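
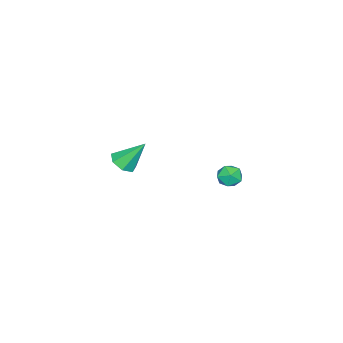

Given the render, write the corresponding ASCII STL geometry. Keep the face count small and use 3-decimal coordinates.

solid 
facet normal 0.227 -0.563 -0.795
outer loop
vertex -2.06 -3.008 0.283
vertex -2.819 -3.367 0.32
vertex -2.585 -2.678 -0.101
endloop
endfacet
facet normal 0.529 0.849 0.007
outer loop
vertex -2.06 -3.008 0.283
vertex -2.585 -2.678 -0.101
vertex -3.261 -2.273 1.86
endloop
endfacet
facet normal 0.228 -0.563 -0.795
outer loop
vertex -2.585 -2.678 -0.101
vertex -2.819 -3.367 0.32
vertex -3.286 -2.867 -0.168
endloop
endfacet
facet normal -0.226 0.936 -0.271
outer loop
vertex -2.585 -2.678 -0.101
vertex -3.286 -2.867 -0.168
vertex -3.261 -2.273 1.86
endloop
endfacet
facet normal 0.228 -0.563 -0.795
outer loop
vertex -3.286 -2.867 -0.168
vertex -2.819 -3.367 0.32
vertex -3.635 -3.432 0.132
endloop
endfacet
facet normal -0.873 0.471 -0.127
outer loop
vertex -3.286 -2.867 -0.168
vertex -3.635 -3.432 0.132
vertex -3.261 -2.273 1.86
endloop
endfacet
facet normal 0.228 -0.563 -0.794
outer loop
vertex -3.635 -3.432 0.132
vertex -2.819 -3.367 0.32
vertex -3.37 -3.948 0.574
endloop
endfacet
facet normal -0.924 -0.193 0.329
outer loop
vertex -3.635 -3.432 0.132
vertex -3.37 -3.948 0.574
vertex -3.261 -2.273 1.86
endloop
endfacet
facet normal 0.228 -0.563 -0.794
outer loop
vertex -3.37 -3.948 0.574
vertex -2.819 -3.367 0.32
vertex -2.689 -4.025 0.824
endloop
endfacet
facet normal -0.341 -0.558 0.756
outer loop
vertex -3.37 -3.948 0.574
vertex -2.689 -4.025 0.824
vertex -3.261 -2.273 1.86
endloop
endfacet
facet normal 0.228 -0.563 -0.794
outer loop
vertex -2.689 -4.025 0.824
vertex -2.819 -3.367 0.32
vertex -2.107 -3.607 0.695
endloop
endfacet
facet normal 0.435 -0.349 0.830
outer loop
vertex -2.689 -4.025 0.824
vertex -2.107 -3.607 0.695
vertex -3.261 -2.273 1.86
endloop
endfacet
facet normal 0.228 -0.564 -0.794
outer loop
vertex -2.107 -3.607 0.695
vertex -2.819 -3.367 0.32
vertex -2.06 -3.008 0.283
endloop
endfacet
facet normal 0.822 0.277 0.497
outer loop
vertex -2.107 -3.607 0.695
vertex -2.06 -3.008 0.283
vertex -3.261 -2.273 1.86
endloop
endfacet
facet normal -0.426 -0.687 0.589
outer loop
vertex -1.443 3.648 3.328
vertex -0.921 3.142 3.115
vertex -0.797 3.582 3.718
endloop
endfacet
facet normal -0.519 -0.030 0.854
outer loop
vertex -1.443 3.648 3.328
vertex -0.797 3.582 3.718
vertex -1.082 4.268 3.569
endloop
endfacet
facet normal -0.860 0.360 0.362
outer loop
vertex -1.443 3.648 3.328
vertex -1.082 4.268 3.569
vertex -1.382 4.251 2.874
endloop
endfacet
facet normal -0.977 -0.057 -0.207
outer loop
vertex -1.443 3.648 3.328
vertex -1.382 4.251 2.874
vertex -1.282 3.555 2.594
endloop
endfacet
facet normal -0.708 -0.703 -0.066
outer loop
vertex -1.443 3.648 3.328
vertex -1.282 3.555 2.594
vertex -0.921 3.142 3.115
endloop
endfacet
facet normal 0.124 0.260 0.958
outer loop
vertex -1.082 4.268 3.569
vertex -0.797 3.582 3.718
vertex -0.338 4.145 3.506
endloop
endfacet
facet normal 0.275 -0.803 0.529
outer loop
vertex -0.797 3.582 3.718
vertex -0.921 3.142 3.115
vertex -0.238 3.449 3.226
endloop
endfacet
facet normal -0.182 -0.828 -0.530
outer loop
vertex -0.921 3.142 3.115
vertex -1.282 3.555 2.594
vertex -0.538 3.432 2.531
endloop
endfacet
facet normal -0.616 0.216 -0.758
outer loop
vertex -1.282 3.555 2.594
vertex -1.382 4.251 2.874
vertex -0.823 4.118 2.382
endloop
endfacet
facet normal -0.426 0.890 0.162
outer loop
vertex -1.382 4.251 2.874
vertex -1.082 4.268 3.569
vertex -0.699 4.558 2.985
endloop
endfacet
facet normal 0.977 0.057 0.207
outer loop
vertex -0.177 4.052 2.772
vertex -0.338 4.145 3.506
vertex -0.238 3.449 3.226
endloop
endfacet
facet normal 0.860 -0.360 -0.362
outer loop
vertex -0.177 4.052 2.772
vertex -0.238 3.449 3.226
vertex -0.538 3.432 2.531
endloop
endfacet
facet normal 0.519 0.030 -0.854
outer loop
vertex -0.177 4.052 2.772
vertex -0.538 3.432 2.531
vertex -0.823 4.118 2.382
endloop
endfacet
facet normal 0.426 0.687 -0.589
outer loop
vertex -0.177 4.052 2.772
vertex -0.823 4.118 2.382
vertex -0.699 4.558 2.985
endloop
endfacet
facet normal 0.708 0.703 0.066
outer loop
vertex -0.177 4.052 2.772
vertex -0.699 4.558 2.985
vertex -0.338 4.145 3.506
endloop
endfacet
facet normal 0.616 -0.216 0.758
outer loop
vertex -0.238 3.449 3.226
vertex -0.338 4.145 3.506
vertex -0.797 3.582 3.718
endloop
endfacet
facet normal 0.426 -0.890 -0.162
outer loop
vertex -0.538 3.432 2.531
vertex -0.238 3.449 3.226
vertex -0.921 3.142 3.115
endloop
endfacet
facet normal -0.124 -0.260 -0.958
outer loop
vertex -0.823 4.118 2.382
vertex -0.538 3.432 2.531
vertex -1.282 3.555 2.594
endloop
endfacet
facet normal -0.275 0.803 -0.529
outer loop
vertex -0.699 4.558 2.985
vertex -0.823 4.118 2.382
vertex -1.382 4.251 2.874
endloop
endfacet
facet normal 0.182 0.828 0.530
outer loop
vertex -0.338 4.145 3.506
vertex -0.699 4.558 2.985
vertex -1.082 4.268 3.569
endloop
endfacet

endsolid


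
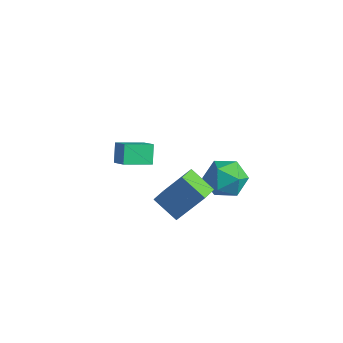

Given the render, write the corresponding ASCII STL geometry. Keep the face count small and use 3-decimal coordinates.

solid 
facet normal -0.366 0.159 0.917
outer loop
vertex -0.328 2.085 -3.0
vertex 0.569 1.359 -2.516
vertex 0.763 2.588 -2.652
endloop
endfacet
facet normal -0.489 0.720 0.493
outer loop
vertex -0.328 2.085 -3.0
vertex 0.763 2.588 -2.652
vertex 0.219 2.95 -3.72
endloop
endfacet
facet normal -0.868 0.493 -0.067
outer loop
vertex -0.328 2.085 -3.0
vertex 0.219 2.95 -3.72
vertex -0.311 1.945 -4.243
endloop
endfacet
facet normal -0.978 -0.207 0.010
outer loop
vertex -0.328 2.085 -3.0
vertex -0.311 1.945 -4.243
vertex -0.095 0.962 -3.499
endloop
endfacet
facet normal -0.668 -0.413 0.618
outer loop
vertex -0.328 2.085 -3.0
vertex -0.095 0.962 -3.499
vertex 0.569 1.359 -2.516
endloop
endfacet
facet normal 0.141 0.957 0.253
outer loop
vertex 0.219 2.95 -3.72
vertex 0.763 2.588 -2.652
vertex 1.455 2.758 -3.681
endloop
endfacet
facet normal 0.340 0.050 0.939
outer loop
vertex 0.763 2.588 -2.652
vertex 0.569 1.359 -2.516
vertex 1.671 1.775 -2.937
endloop
endfacet
facet normal -0.151 -0.877 0.456
outer loop
vertex 0.569 1.359 -2.516
vertex -0.095 0.962 -3.499
vertex 1.141 0.77 -3.46
endloop
endfacet
facet normal -0.652 -0.543 -0.528
outer loop
vertex -0.095 0.962 -3.499
vertex -0.311 1.945 -4.243
vertex 0.597 1.132 -4.528
endloop
endfacet
facet normal -0.473 0.590 -0.655
outer loop
vertex -0.311 1.945 -4.243
vertex 0.219 2.95 -3.72
vertex 0.791 2.361 -4.664
endloop
endfacet
facet normal 0.978 0.207 -0.010
outer loop
vertex 1.688 1.635 -4.18
vertex 1.455 2.758 -3.681
vertex 1.671 1.775 -2.937
endloop
endfacet
facet normal 0.868 -0.493 0.067
outer loop
vertex 1.688 1.635 -4.18
vertex 1.671 1.775 -2.937
vertex 1.141 0.77 -3.46
endloop
endfacet
facet normal 0.489 -0.720 -0.493
outer loop
vertex 1.688 1.635 -4.18
vertex 1.141 0.77 -3.46
vertex 0.597 1.132 -4.528
endloop
endfacet
facet normal 0.366 -0.159 -0.917
outer loop
vertex 1.688 1.635 -4.18
vertex 0.597 1.132 -4.528
vertex 0.791 2.361 -4.664
endloop
endfacet
facet normal 0.668 0.413 -0.618
outer loop
vertex 1.688 1.635 -4.18
vertex 0.791 2.361 -4.664
vertex 1.455 2.758 -3.681
endloop
endfacet
facet normal 0.652 0.543 0.528
outer loop
vertex 1.671 1.775 -2.937
vertex 1.455 2.758 -3.681
vertex 0.763 2.588 -2.652
endloop
endfacet
facet normal 0.473 -0.590 0.655
outer loop
vertex 1.141 0.77 -3.46
vertex 1.671 1.775 -2.937
vertex 0.569 1.359 -2.516
endloop
endfacet
facet normal -0.141 -0.957 -0.253
outer loop
vertex 0.597 1.132 -4.528
vertex 1.141 0.77 -3.46
vertex -0.095 0.962 -3.499
endloop
endfacet
facet normal -0.340 -0.050 -0.939
outer loop
vertex 0.791 2.361 -4.664
vertex 0.597 1.132 -4.528
vertex -0.311 1.945 -4.243
endloop
endfacet
facet normal 0.151 0.877 -0.456
outer loop
vertex 1.455 2.758 -3.681
vertex 0.791 2.361 -4.664
vertex 0.219 2.95 -3.72
endloop
endfacet
facet normal -0.425 -0.456 -0.782
outer loop
vertex 1.472 -4.085 -0.366
vertex 1.071 -3.018 -0.77
vertex 2.795 -3.902 -1.191
endloop
endfacet
facet normal 0.331 -0.882 0.335
outer loop
vertex 3.709 -2.922 0.49
vertex 1.472 -4.085 -0.366
vertex 2.795 -3.902 -1.191
endloop
endfacet
facet normal -0.425 -0.456 -0.782
outer loop
vertex 2.795 -3.902 -1.191
vertex 1.071 -3.018 -0.77
vertex 2.394 -2.834 -1.596
endloop
endfacet
facet normal 0.842 0.117 -0.526
outer loop
vertex 2.394 -2.834 -1.596
vertex 3.709 -2.922 0.49
vertex 2.795 -3.902 -1.191
endloop
endfacet
facet normal -0.842 -0.117 0.526
outer loop
vertex 1.472 -4.085 -0.366
vertex 1.985 -2.038 0.911
vertex 1.071 -3.018 -0.77
endloop
endfacet
facet normal 0.331 -0.883 0.334
outer loop
vertex 2.386 -3.106 1.316
vertex 1.472 -4.085 -0.366
vertex 3.709 -2.922 0.49
endloop
endfacet
facet normal -0.842 -0.117 0.526
outer loop
vertex 2.386 -3.106 1.316
vertex 1.985 -2.038 0.911
vertex 1.472 -4.085 -0.366
endloop
endfacet
facet normal -0.331 0.882 -0.334
outer loop
vertex 1.071 -3.018 -0.77
vertex 1.985 -2.038 0.911
vertex 2.394 -2.834 -1.596
endloop
endfacet
facet normal 0.842 0.117 -0.526
outer loop
vertex 3.308 -1.855 0.086
vertex 3.709 -2.922 0.49
vertex 2.394 -2.834 -1.596
endloop
endfacet
facet normal -0.330 0.883 -0.334
outer loop
vertex 2.394 -2.834 -1.596
vertex 1.985 -2.038 0.911
vertex 3.308 -1.855 0.086
endloop
endfacet
facet normal 0.425 0.456 0.782
outer loop
vertex 3.308 -1.855 0.086
vertex 2.386 -3.106 1.316
vertex 3.709 -2.922 0.49
endloop
endfacet
facet normal 0.425 0.456 0.782
outer loop
vertex 1.985 -2.038 0.911
vertex 2.386 -3.106 1.316
vertex 3.308 -1.855 0.086
endloop
endfacet
facet normal -0.796 0.209 -0.568
outer loop
vertex -4.601 -0.736 -2.38
vertex -3.892 0.636 -2.869
vertex -4.095 -1.327 -3.307
endloop
endfacet
facet normal -0.438 -0.847 0.301
outer loop
vertex -3.148 -1.576 -2.631
vertex -4.601 -0.736 -2.38
vertex -4.095 -1.327 -3.307
endloop
endfacet
facet normal -0.796 0.209 -0.568
outer loop
vertex -4.095 -1.327 -3.307
vertex -3.892 0.636 -2.869
vertex -3.386 0.045 -3.795
endloop
endfacet
facet normal 0.418 -0.489 -0.766
outer loop
vertex -3.386 0.045 -3.795
vertex -3.148 -1.576 -2.631
vertex -4.095 -1.327 -3.307
endloop
endfacet
facet normal -0.418 0.489 0.766
outer loop
vertex -4.601 -0.736 -2.38
vertex -2.945 0.387 -2.193
vertex -3.892 0.636 -2.869
endloop
endfacet
facet normal -0.438 -0.847 0.302
outer loop
vertex -3.654 -0.985 -1.705
vertex -4.601 -0.736 -2.38
vertex -3.148 -1.576 -2.631
endloop
endfacet
facet normal -0.418 0.488 0.766
outer loop
vertex -3.654 -0.985 -1.705
vertex -2.945 0.387 -2.193
vertex -4.601 -0.736 -2.38
endloop
endfacet
facet normal 0.438 0.847 -0.301
outer loop
vertex -3.892 0.636 -2.869
vertex -2.945 0.387 -2.193
vertex -3.386 0.045 -3.795
endloop
endfacet
facet normal 0.417 -0.489 -0.766
outer loop
vertex -2.439 -0.204 -3.12
vertex -3.148 -1.576 -2.631
vertex -3.386 0.045 -3.795
endloop
endfacet
facet normal 0.438 0.847 -0.301
outer loop
vertex -3.386 0.045 -3.795
vertex -2.945 0.387 -2.193
vertex -2.439 -0.204 -3.12
endloop
endfacet
facet normal 0.796 -0.209 0.568
outer loop
vertex -2.439 -0.204 -3.12
vertex -3.654 -0.985 -1.705
vertex -3.148 -1.576 -2.631
endloop
endfacet
facet normal 0.796 -0.209 0.568
outer loop
vertex -2.945 0.387 -2.193
vertex -3.654 -0.985 -1.705
vertex -2.439 -0.204 -3.12
endloop
endfacet

endsolid


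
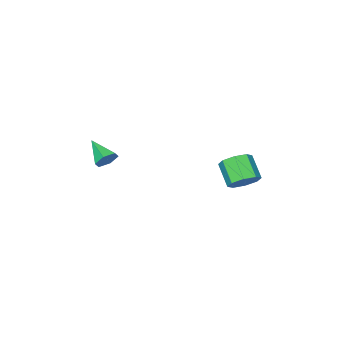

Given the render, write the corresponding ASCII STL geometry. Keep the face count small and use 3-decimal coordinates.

solid 
facet normal 0.080 0.893 -0.443
outer loop
vertex 3.858 -3.54 0.246
vertex 3.537 -3.216 0.841
vertex 4.283 -3.296 0.814
endloop
endfacet
facet normal 0.739 -0.607 -0.292
outer loop
vertex 3.858 -3.54 0.246
vertex 4.283 -3.296 0.814
vertex 3.403 -4.744 1.599
endloop
endfacet
facet normal 0.080 0.893 -0.443
outer loop
vertex 4.283 -3.296 0.814
vertex 3.537 -3.216 0.841
vertex 3.962 -2.972 1.409
endloop
endfacet
facet normal 0.814 -0.198 0.547
outer loop
vertex 4.283 -3.296 0.814
vertex 3.962 -2.972 1.409
vertex 3.403 -4.744 1.599
endloop
endfacet
facet normal 0.078 0.893 -0.442
outer loop
vertex 3.962 -2.972 1.409
vertex 3.537 -3.216 0.841
vertex 3.217 -2.893 1.437
endloop
endfacet
facet normal 0.047 0.092 0.995
outer loop
vertex 3.962 -2.972 1.409
vertex 3.217 -2.893 1.437
vertex 3.403 -4.744 1.599
endloop
endfacet
facet normal 0.078 0.893 -0.442
outer loop
vertex 3.217 -2.893 1.437
vertex 3.537 -3.216 0.841
vertex 2.792 -3.137 0.869
endloop
endfacet
facet normal -0.795 -0.027 0.606
outer loop
vertex 3.217 -2.893 1.437
vertex 2.792 -3.137 0.869
vertex 3.403 -4.744 1.599
endloop
endfacet
facet normal 0.078 0.894 -0.442
outer loop
vertex 2.792 -3.137 0.869
vertex 3.537 -3.216 0.841
vertex 3.113 -3.46 0.273
endloop
endfacet
facet normal -0.870 -0.436 -0.232
outer loop
vertex 2.792 -3.137 0.869
vertex 3.113 -3.46 0.273
vertex 3.403 -4.744 1.599
endloop
endfacet
facet normal 0.080 0.893 -0.443
outer loop
vertex 3.113 -3.46 0.273
vertex 3.537 -3.216 0.841
vertex 3.858 -3.54 0.246
endloop
endfacet
facet normal -0.103 -0.726 -0.680
outer loop
vertex 3.113 -3.46 0.273
vertex 3.858 -3.54 0.246
vertex 3.403 -4.744 1.599
endloop
endfacet
facet normal 0.246 0.750 -0.614
outer loop
vertex -3.221 0.485 -1.816
vertex -3.711 0.027 -2.572
vertex -3.963 0.695 -1.857
endloop
endfacet
facet normal 0.127 0.603 0.788
outer loop
vertex -3.221 0.485 -1.816
vertex -3.963 0.695 -1.857
vertex -3.639 -0.79 -0.773
endloop
endfacet
facet normal 0.127 0.603 0.788
outer loop
vertex -3.639 -0.79 -0.773
vertex -3.963 0.695 -1.857
vertex -4.382 -0.58 -0.814
endloop
endfacet
facet normal -0.246 -0.750 0.614
outer loop
vertex -3.639 -0.79 -0.773
vertex -4.382 -0.58 -0.814
vertex -4.129 -1.247 -1.528
endloop
endfacet
facet normal 0.246 0.750 -0.614
outer loop
vertex -3.963 0.695 -1.857
vertex -3.711 0.027 -2.572
vertex -4.558 0.514 -2.317
endloop
endfacet
facet normal -0.590 0.619 0.519
outer loop
vertex -3.963 0.695 -1.857
vertex -4.558 0.514 -2.317
vertex -4.382 -0.58 -0.814
endloop
endfacet
facet normal -0.589 0.619 0.520
outer loop
vertex -4.382 -0.58 -0.814
vertex -4.558 0.514 -2.317
vertex -4.977 -0.761 -1.273
endloop
endfacet
facet normal -0.245 -0.750 0.614
outer loop
vertex -4.382 -0.58 -0.814
vertex -4.977 -0.761 -1.273
vertex -4.129 -1.247 -1.528
endloop
endfacet
facet normal 0.247 0.750 -0.614
outer loop
vertex -4.558 0.514 -2.317
vertex -3.711 0.027 -2.572
vertex -4.656 0.048 -2.926
endloop
endfacet
facet normal -0.961 0.272 -0.053
outer loop
vertex -4.558 0.514 -2.317
vertex -4.656 0.048 -2.926
vertex -4.977 -0.761 -1.273
endloop
endfacet
facet normal -0.961 0.272 -0.053
outer loop
vertex -4.977 -0.761 -1.273
vertex -4.656 0.048 -2.926
vertex -5.075 -1.227 -1.882
endloop
endfacet
facet normal -0.246 -0.750 0.614
outer loop
vertex -4.977 -0.761 -1.273
vertex -5.075 -1.227 -1.882
vertex -4.129 -1.247 -1.528
endloop
endfacet
facet normal 0.247 0.750 -0.614
outer loop
vertex -4.656 0.048 -2.926
vertex -3.711 0.027 -2.572
vertex -4.201 -0.43 -3.327
endloop
endfacet
facet normal -0.769 -0.234 -0.594
outer loop
vertex -4.656 0.048 -2.926
vertex -4.201 -0.43 -3.327
vertex -5.075 -1.227 -1.882
endloop
endfacet
facet normal -0.769 -0.234 -0.594
outer loop
vertex -5.075 -1.227 -1.882
vertex -4.201 -0.43 -3.327
vertex -4.619 -1.705 -2.284
endloop
endfacet
facet normal -0.246 -0.750 0.614
outer loop
vertex -5.075 -1.227 -1.882
vertex -4.619 -1.705 -2.284
vertex -4.129 -1.247 -1.528
endloop
endfacet
facet normal 0.246 0.750 -0.614
outer loop
vertex -4.201 -0.43 -3.327
vertex -3.711 0.027 -2.572
vertex -3.458 -0.64 -3.286
endloop
endfacet
facet normal -0.127 -0.603 -0.788
outer loop
vertex -4.201 -0.43 -3.327
vertex -3.458 -0.64 -3.286
vertex -4.619 -1.705 -2.284
endloop
endfacet
facet normal -0.127 -0.603 -0.788
outer loop
vertex -4.619 -1.705 -2.284
vertex -3.458 -0.64 -3.286
vertex -3.877 -1.915 -2.243
endloop
endfacet
facet normal -0.246 -0.750 0.614
outer loop
vertex -4.619 -1.705 -2.284
vertex -3.877 -1.915 -2.243
vertex -4.129 -1.247 -1.528
endloop
endfacet
facet normal 0.245 0.750 -0.614
outer loop
vertex -3.458 -0.64 -3.286
vertex -3.711 0.027 -2.572
vertex -2.863 -0.459 -2.827
endloop
endfacet
facet normal 0.589 -0.619 -0.520
outer loop
vertex -3.458 -0.64 -3.286
vertex -2.863 -0.459 -2.827
vertex -3.877 -1.915 -2.243
endloop
endfacet
facet normal 0.590 -0.619 -0.519
outer loop
vertex -3.877 -1.915 -2.243
vertex -2.863 -0.459 -2.827
vertex -3.282 -1.734 -1.783
endloop
endfacet
facet normal -0.246 -0.750 0.614
outer loop
vertex -3.877 -1.915 -2.243
vertex -3.282 -1.734 -1.783
vertex -4.129 -1.247 -1.528
endloop
endfacet
facet normal 0.246 0.750 -0.614
outer loop
vertex -2.863 -0.459 -2.827
vertex -3.711 0.027 -2.572
vertex -2.765 0.007 -2.218
endloop
endfacet
facet normal 0.961 -0.272 0.053
outer loop
vertex -2.863 -0.459 -2.827
vertex -2.765 0.007 -2.218
vertex -3.282 -1.734 -1.783
endloop
endfacet
facet normal 0.961 -0.272 0.053
outer loop
vertex -3.282 -1.734 -1.783
vertex -2.765 0.007 -2.218
vertex -3.184 -1.268 -1.174
endloop
endfacet
facet normal -0.247 -0.750 0.614
outer loop
vertex -3.282 -1.734 -1.783
vertex -3.184 -1.268 -1.174
vertex -4.129 -1.247 -1.528
endloop
endfacet
facet normal 0.246 0.750 -0.614
outer loop
vertex -2.765 0.007 -2.218
vertex -3.711 0.027 -2.572
vertex -3.221 0.485 -1.816
endloop
endfacet
facet normal 0.769 0.234 0.594
outer loop
vertex -2.765 0.007 -2.218
vertex -3.221 0.485 -1.816
vertex -3.184 -1.268 -1.174
endloop
endfacet
facet normal 0.769 0.234 0.594
outer loop
vertex -3.184 -1.268 -1.174
vertex -3.221 0.485 -1.816
vertex -3.639 -0.79 -0.773
endloop
endfacet
facet normal -0.247 -0.750 0.614
outer loop
vertex -3.184 -1.268 -1.174
vertex -3.639 -0.79 -0.773
vertex -4.129 -1.247 -1.528
endloop
endfacet

endsolid


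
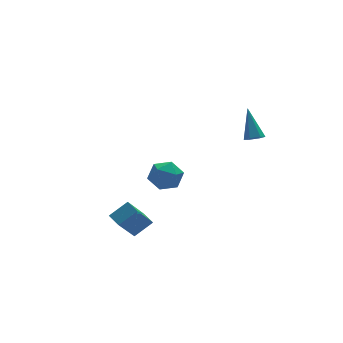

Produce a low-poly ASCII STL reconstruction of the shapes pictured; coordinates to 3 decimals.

solid 
facet normal 0.399 0.778 -0.485
outer loop
vertex -0.189 1.326 -3.44
vertex -0.967 1.892 -3.173
vertex -0.16 1.844 -2.586
endloop
endfacet
facet normal 0.909 0.343 -0.239
outer loop
vertex -0.189 1.326 -3.44
vertex -0.16 1.844 -2.586
vertex 0.186 0.907 -2.614
endloop
endfacet
facet normal 0.800 -0.305 -0.518
outer loop
vertex -0.189 1.326 -3.44
vertex 0.186 0.907 -2.614
vertex -0.407 0.377 -3.218
endloop
endfacet
facet normal 0.223 -0.270 -0.937
outer loop
vertex -0.189 1.326 -3.44
vertex -0.407 0.377 -3.218
vertex -1.119 0.986 -3.563
endloop
endfacet
facet normal -0.025 0.399 -0.917
outer loop
vertex -0.189 1.326 -3.44
vertex -1.119 0.986 -3.563
vertex -0.967 1.892 -3.173
endloop
endfacet
facet normal 0.832 0.293 0.470
outer loop
vertex 0.186 0.907 -2.614
vertex -0.16 1.844 -2.586
vertex -0.361 1.214 -1.837
endloop
endfacet
facet normal 0.008 0.997 0.070
outer loop
vertex -0.16 1.844 -2.586
vertex -0.967 1.892 -3.173
vertex -1.073 1.823 -2.182
endloop
endfacet
facet normal -0.677 0.384 -0.628
outer loop
vertex -0.967 1.892 -3.173
vertex -1.119 0.986 -3.563
vertex -1.666 1.293 -2.786
endloop
endfacet
facet normal -0.276 -0.698 -0.661
outer loop
vertex -1.119 0.986 -3.563
vertex -0.407 0.377 -3.218
vertex -1.32 0.356 -2.814
endloop
endfacet
facet normal 0.656 -0.754 0.018
outer loop
vertex -0.407 0.377 -3.218
vertex 0.186 0.907 -2.614
vertex -0.513 0.308 -2.227
endloop
endfacet
facet normal -0.223 0.270 0.937
outer loop
vertex -1.291 0.874 -1.96
vertex -0.361 1.214 -1.837
vertex -1.073 1.823 -2.182
endloop
endfacet
facet normal -0.800 0.305 0.518
outer loop
vertex -1.291 0.874 -1.96
vertex -1.073 1.823 -2.182
vertex -1.666 1.293 -2.786
endloop
endfacet
facet normal -0.909 -0.343 0.239
outer loop
vertex -1.291 0.874 -1.96
vertex -1.666 1.293 -2.786
vertex -1.32 0.356 -2.814
endloop
endfacet
facet normal -0.399 -0.778 0.485
outer loop
vertex -1.291 0.874 -1.96
vertex -1.32 0.356 -2.814
vertex -0.513 0.308 -2.227
endloop
endfacet
facet normal 0.025 -0.399 0.917
outer loop
vertex -1.291 0.874 -1.96
vertex -0.513 0.308 -2.227
vertex -0.361 1.214 -1.837
endloop
endfacet
facet normal 0.276 0.698 0.661
outer loop
vertex -1.073 1.823 -2.182
vertex -0.361 1.214 -1.837
vertex -0.16 1.844 -2.586
endloop
endfacet
facet normal -0.656 0.754 -0.018
outer loop
vertex -1.666 1.293 -2.786
vertex -1.073 1.823 -2.182
vertex -0.967 1.892 -3.173
endloop
endfacet
facet normal -0.832 -0.293 -0.470
outer loop
vertex -1.32 0.356 -2.814
vertex -1.666 1.293 -2.786
vertex -1.119 0.986 -3.563
endloop
endfacet
facet normal -0.008 -0.997 -0.070
outer loop
vertex -0.513 0.308 -2.227
vertex -1.32 0.356 -2.814
vertex -0.407 0.377 -3.218
endloop
endfacet
facet normal 0.677 -0.384 0.628
outer loop
vertex -0.361 1.214 -1.837
vertex -0.513 0.308 -2.227
vertex 0.186 0.907 -2.614
endloop
endfacet
facet normal -0.538 -0.336 0.773
outer loop
vertex -3.743 -2.352 -2.346
vertex -3.914 -1.58 -2.13
vertex -4.74 -2.375 -3.05
endloop
endfacet
facet normal 0.208 -0.942 -0.264
outer loop
vertex -3.626 -1.68 -4.65
vertex -3.743 -2.352 -2.346
vertex -4.74 -2.375 -3.05
endloop
endfacet
facet normal -0.538 -0.336 0.773
outer loop
vertex -4.74 -2.375 -3.05
vertex -3.914 -1.58 -2.13
vertex -4.91 -1.603 -2.833
endloop
endfacet
facet normal -0.817 -0.018 -0.577
outer loop
vertex -4.91 -1.603 -2.833
vertex -3.626 -1.68 -4.65
vertex -4.74 -2.375 -3.05
endloop
endfacet
facet normal 0.817 0.019 0.577
outer loop
vertex -3.743 -2.352 -2.346
vertex -2.8 -0.885 -3.73
vertex -3.914 -1.58 -2.13
endloop
endfacet
facet normal 0.208 -0.942 -0.264
outer loop
vertex -2.63 -1.657 -3.947
vertex -3.743 -2.352 -2.346
vertex -3.626 -1.68 -4.65
endloop
endfacet
facet normal 0.817 0.018 0.576
outer loop
vertex -2.63 -1.657 -3.947
vertex -2.8 -0.885 -3.73
vertex -3.743 -2.352 -2.346
endloop
endfacet
facet normal -0.208 0.942 0.264
outer loop
vertex -3.914 -1.58 -2.13
vertex -2.8 -0.885 -3.73
vertex -4.91 -1.603 -2.833
endloop
endfacet
facet normal -0.817 -0.020 -0.576
outer loop
vertex -3.797 -0.908 -4.434
vertex -3.626 -1.68 -4.65
vertex -4.91 -1.603 -2.833
endloop
endfacet
facet normal -0.208 0.942 0.264
outer loop
vertex -4.91 -1.603 -2.833
vertex -2.8 -0.885 -3.73
vertex -3.797 -0.908 -4.434
endloop
endfacet
facet normal 0.538 0.336 -0.773
outer loop
vertex -3.797 -0.908 -4.434
vertex -2.63 -1.657 -3.947
vertex -3.626 -1.68 -4.65
endloop
endfacet
facet normal 0.538 0.336 -0.773
outer loop
vertex -2.8 -0.885 -3.73
vertex -2.63 -1.657 -3.947
vertex -3.797 -0.908 -4.434
endloop
endfacet
facet normal -0.086 -0.614 -0.784
outer loop
vertex 3.284 -1.312 0.422
vertex 2.88 -1.571 0.669
vertex 2.774 -1.149 0.35
endloop
endfacet
facet normal 0.330 0.855 -0.400
outer loop
vertex 3.284 -1.312 0.422
vertex 2.774 -1.149 0.35
vertex 3.04 -0.409 2.151
endloop
endfacet
facet normal -0.084 -0.614 -0.785
outer loop
vertex 2.774 -1.149 0.35
vertex 2.88 -1.571 0.669
vertex 2.37 -1.409 0.597
endloop
endfacet
facet normal -0.619 0.754 -0.219
outer loop
vertex 2.774 -1.149 0.35
vertex 2.37 -1.409 0.597
vertex 3.04 -0.409 2.151
endloop
endfacet
facet normal -0.085 -0.616 -0.783
outer loop
vertex 2.37 -1.409 0.597
vertex 2.88 -1.571 0.669
vertex 2.477 -1.831 0.917
endloop
endfacet
facet normal -0.928 0.046 0.371
outer loop
vertex 2.37 -1.409 0.597
vertex 2.477 -1.831 0.917
vertex 3.04 -0.409 2.151
endloop
endfacet
facet normal -0.085 -0.616 -0.783
outer loop
vertex 2.477 -1.831 0.917
vertex 2.88 -1.571 0.669
vertex 2.987 -1.993 0.989
endloop
endfacet
facet normal -0.288 -0.560 0.777
outer loop
vertex 2.477 -1.831 0.917
vertex 2.987 -1.993 0.989
vertex 3.04 -0.409 2.151
endloop
endfacet
facet normal -0.085 -0.616 -0.784
outer loop
vertex 2.987 -1.993 0.989
vertex 2.88 -1.571 0.669
vertex 3.39 -1.734 0.742
endloop
endfacet
facet normal 0.660 -0.459 0.595
outer loop
vertex 2.987 -1.993 0.989
vertex 3.39 -1.734 0.742
vertex 3.04 -0.409 2.151
endloop
endfacet
facet normal -0.085 -0.615 -0.784
outer loop
vertex 3.39 -1.734 0.742
vertex 2.88 -1.571 0.669
vertex 3.284 -1.312 0.422
endloop
endfacet
facet normal 0.969 0.249 0.007
outer loop
vertex 3.39 -1.734 0.742
vertex 3.284 -1.312 0.422
vertex 3.04 -0.409 2.151
endloop
endfacet

endsolid


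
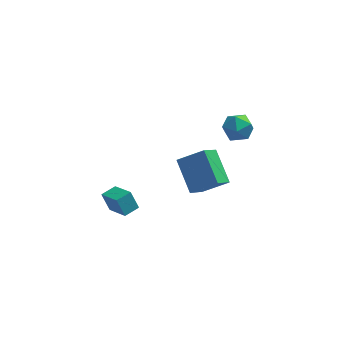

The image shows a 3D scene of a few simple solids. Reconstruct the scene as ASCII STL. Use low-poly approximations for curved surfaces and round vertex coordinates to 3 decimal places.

solid 
facet normal -0.416 -0.624 0.662
outer loop
vertex 1.041 1.461 1.211
vertex -0.392 1.486 0.334
vertex 1.714 -0.203 0.064
endloop
endfacet
facet normal 0.853 -0.015 0.522
outer loop
vertex 2.392 0.814 -1.014
vertex 1.041 1.461 1.211
vertex 1.714 -0.203 0.064
endloop
endfacet
facet normal -0.416 -0.624 0.662
outer loop
vertex 1.714 -0.203 0.064
vertex -0.392 1.486 0.334
vertex 0.281 -0.178 -0.813
endloop
endfacet
facet normal 0.316 -0.781 -0.538
outer loop
vertex 0.281 -0.178 -0.813
vertex 2.392 0.814 -1.014
vertex 1.714 -0.203 0.064
endloop
endfacet
facet normal -0.316 0.781 0.538
outer loop
vertex 1.041 1.461 1.211
vertex 0.286 2.503 -0.744
vertex -0.392 1.486 0.334
endloop
endfacet
facet normal 0.853 -0.015 0.522
outer loop
vertex 1.719 2.478 0.133
vertex 1.041 1.461 1.211
vertex 2.392 0.814 -1.014
endloop
endfacet
facet normal -0.316 0.781 0.538
outer loop
vertex 1.719 2.478 0.133
vertex 0.286 2.503 -0.744
vertex 1.041 1.461 1.211
endloop
endfacet
facet normal -0.853 0.015 -0.522
outer loop
vertex -0.392 1.486 0.334
vertex 0.286 2.503 -0.744
vertex 0.281 -0.178 -0.813
endloop
endfacet
facet normal 0.316 -0.781 -0.538
outer loop
vertex 0.959 0.839 -1.891
vertex 2.392 0.814 -1.014
vertex 0.281 -0.178 -0.813
endloop
endfacet
facet normal -0.853 0.015 -0.522
outer loop
vertex 0.281 -0.178 -0.813
vertex 0.286 2.503 -0.744
vertex 0.959 0.839 -1.891
endloop
endfacet
facet normal 0.416 0.624 -0.662
outer loop
vertex 0.959 0.839 -1.891
vertex 1.719 2.478 0.133
vertex 2.392 0.814 -1.014
endloop
endfacet
facet normal 0.416 0.624 -0.662
outer loop
vertex 0.286 2.503 -0.744
vertex 1.719 2.478 0.133
vertex 0.959 0.839 -1.891
endloop
endfacet
facet normal -0.372 0.335 0.866
outer loop
vertex -3.582 0.768 -2.528
vertex -2.845 1.343 -2.434
vertex -4.426 1.986 -3.361
endloop
endfacet
facet normal -0.785 -0.612 -0.100
outer loop
vertex -3.995 1.597 -4.366
vertex -3.582 0.768 -2.528
vertex -4.426 1.986 -3.361
endloop
endfacet
facet normal -0.371 0.335 0.866
outer loop
vertex -4.426 1.986 -3.361
vertex -2.845 1.343 -2.434
vertex -3.688 2.561 -3.267
endloop
endfacet
facet normal -0.496 0.717 -0.490
outer loop
vertex -3.688 2.561 -3.267
vertex -3.995 1.597 -4.366
vertex -4.426 1.986 -3.361
endloop
endfacet
facet normal 0.496 -0.716 0.490
outer loop
vertex -3.582 0.768 -2.528
vertex -2.414 0.954 -3.439
vertex -2.845 1.343 -2.434
endloop
endfacet
facet normal -0.785 -0.611 -0.099
outer loop
vertex -3.152 0.379 -3.533
vertex -3.582 0.768 -2.528
vertex -3.995 1.597 -4.366
endloop
endfacet
facet normal 0.496 -0.717 0.490
outer loop
vertex -3.152 0.379 -3.533
vertex -2.414 0.954 -3.439
vertex -3.582 0.768 -2.528
endloop
endfacet
facet normal 0.785 0.612 0.100
outer loop
vertex -2.845 1.343 -2.434
vertex -2.414 0.954 -3.439
vertex -3.688 2.561 -3.267
endloop
endfacet
facet normal -0.497 0.717 -0.490
outer loop
vertex -3.258 2.172 -4.272
vertex -3.995 1.597 -4.366
vertex -3.688 2.561 -3.267
endloop
endfacet
facet normal 0.785 0.612 0.099
outer loop
vertex -3.688 2.561 -3.267
vertex -2.414 0.954 -3.439
vertex -3.258 2.172 -4.272
endloop
endfacet
facet normal 0.372 -0.335 -0.866
outer loop
vertex -3.258 2.172 -4.272
vertex -3.152 0.379 -3.533
vertex -3.995 1.597 -4.366
endloop
endfacet
facet normal 0.371 -0.335 -0.866
outer loop
vertex -2.414 0.954 -3.439
vertex -3.152 0.379 -3.533
vertex -3.258 2.172 -4.272
endloop
endfacet
facet normal -0.942 0.335 0.009
outer loop
vertex 2.084 1.345 3.046
vertex 1.942 0.923 3.869
vertex 2.255 1.804 3.843
endloop
endfacet
facet normal -0.514 0.786 -0.343
outer loop
vertex 2.084 1.345 3.046
vertex 2.255 1.804 3.843
vertex 2.849 1.879 3.124
endloop
endfacet
facet normal -0.209 0.428 -0.879
outer loop
vertex 2.084 1.345 3.046
vertex 2.849 1.879 3.124
vertex 2.902 1.044 2.705
endloop
endfacet
facet normal -0.448 -0.244 -0.860
outer loop
vertex 2.084 1.345 3.046
vertex 2.902 1.044 2.705
vertex 2.342 0.453 3.165
endloop
endfacet
facet normal -0.901 -0.302 -0.310
outer loop
vertex 2.084 1.345 3.046
vertex 2.342 0.453 3.165
vertex 1.942 0.923 3.869
endloop
endfacet
facet normal 0.001 0.995 0.105
outer loop
vertex 2.849 1.879 3.124
vertex 2.255 1.804 3.843
vertex 3.178 1.787 3.995
endloop
endfacet
facet normal -0.690 0.265 0.673
outer loop
vertex 2.255 1.804 3.843
vertex 1.942 0.923 3.869
vertex 2.618 1.196 4.455
endloop
endfacet
facet normal -0.625 -0.765 0.155
outer loop
vertex 1.942 0.923 3.869
vertex 2.342 0.453 3.165
vertex 2.671 0.361 4.036
endloop
endfacet
facet normal 0.108 -0.672 -0.732
outer loop
vertex 2.342 0.453 3.165
vertex 2.902 1.044 2.705
vertex 3.265 0.436 3.317
endloop
endfacet
facet normal 0.495 0.415 -0.764
outer loop
vertex 2.902 1.044 2.705
vertex 2.849 1.879 3.124
vertex 3.578 1.317 3.291
endloop
endfacet
facet normal 0.448 0.244 0.860
outer loop
vertex 3.436 0.895 4.114
vertex 3.178 1.787 3.995
vertex 2.618 1.196 4.455
endloop
endfacet
facet normal 0.209 -0.428 0.879
outer loop
vertex 3.436 0.895 4.114
vertex 2.618 1.196 4.455
vertex 2.671 0.361 4.036
endloop
endfacet
facet normal 0.514 -0.786 0.343
outer loop
vertex 3.436 0.895 4.114
vertex 2.671 0.361 4.036
vertex 3.265 0.436 3.317
endloop
endfacet
facet normal 0.942 -0.335 -0.009
outer loop
vertex 3.436 0.895 4.114
vertex 3.265 0.436 3.317
vertex 3.578 1.317 3.291
endloop
endfacet
facet normal 0.901 0.302 0.310
outer loop
vertex 3.436 0.895 4.114
vertex 3.578 1.317 3.291
vertex 3.178 1.787 3.995
endloop
endfacet
facet normal -0.108 0.672 0.732
outer loop
vertex 2.618 1.196 4.455
vertex 3.178 1.787 3.995
vertex 2.255 1.804 3.843
endloop
endfacet
facet normal -0.495 -0.415 0.764
outer loop
vertex 2.671 0.361 4.036
vertex 2.618 1.196 4.455
vertex 1.942 0.923 3.869
endloop
endfacet
facet normal -0.001 -0.995 -0.105
outer loop
vertex 3.265 0.436 3.317
vertex 2.671 0.361 4.036
vertex 2.342 0.453 3.165
endloop
endfacet
facet normal 0.690 -0.265 -0.673
outer loop
vertex 3.578 1.317 3.291
vertex 3.265 0.436 3.317
vertex 2.902 1.044 2.705
endloop
endfacet
facet normal 0.625 0.765 -0.155
outer loop
vertex 3.178 1.787 3.995
vertex 3.578 1.317 3.291
vertex 2.849 1.879 3.124
endloop
endfacet

endsolid


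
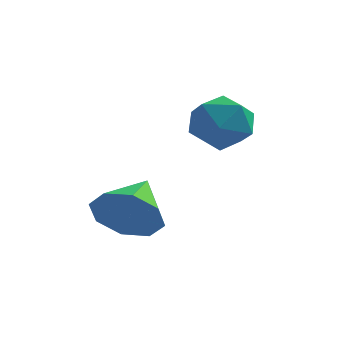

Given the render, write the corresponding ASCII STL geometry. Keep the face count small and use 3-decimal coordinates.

solid 
facet normal 0.393 0.873 -0.289
outer loop
vertex -0.264 1.93 1.691
vertex -0.908 2.438 2.348
vertex 0.038 2.122 2.68
endloop
endfacet
facet normal 0.875 0.349 -0.335
outer loop
vertex -0.264 1.93 1.691
vertex 0.038 2.122 2.68
vertex 0.242 1.189 2.24
endloop
endfacet
facet normal 0.616 -0.152 -0.773
outer loop
vertex -0.264 1.93 1.691
vertex 0.242 1.189 2.24
vertex -0.579 0.928 1.637
endloop
endfacet
facet normal -0.027 0.062 -0.998
outer loop
vertex -0.264 1.93 1.691
vertex -0.579 0.928 1.637
vertex -1.29 1.7 1.704
endloop
endfacet
facet normal -0.165 0.696 -0.699
outer loop
vertex -0.264 1.93 1.691
vertex -1.29 1.7 1.704
vertex -0.908 2.438 2.348
endloop
endfacet
facet normal 0.948 0.060 0.313
outer loop
vertex 0.242 1.189 2.24
vertex 0.038 2.122 2.68
vertex -0.09 1.24 3.236
endloop
endfacet
facet normal 0.168 0.907 0.386
outer loop
vertex 0.038 2.122 2.68
vertex -0.908 2.438 2.348
vertex -0.801 2.012 3.303
endloop
endfacet
facet normal -0.734 0.621 -0.276
outer loop
vertex -0.908 2.438 2.348
vertex -1.29 1.7 1.704
vertex -1.622 1.751 2.7
endloop
endfacet
facet normal -0.511 -0.404 -0.759
outer loop
vertex -1.29 1.7 1.704
vertex -0.579 0.928 1.637
vertex -1.418 0.818 2.26
endloop
endfacet
facet normal 0.529 -0.752 -0.394
outer loop
vertex -0.579 0.928 1.637
vertex 0.242 1.189 2.24
vertex -0.472 0.502 2.592
endloop
endfacet
facet normal 0.027 -0.062 0.998
outer loop
vertex -1.116 1.01 3.249
vertex -0.09 1.24 3.236
vertex -0.801 2.012 3.303
endloop
endfacet
facet normal -0.616 0.152 0.773
outer loop
vertex -1.116 1.01 3.249
vertex -0.801 2.012 3.303
vertex -1.622 1.751 2.7
endloop
endfacet
facet normal -0.875 -0.349 0.335
outer loop
vertex -1.116 1.01 3.249
vertex -1.622 1.751 2.7
vertex -1.418 0.818 2.26
endloop
endfacet
facet normal -0.393 -0.873 0.289
outer loop
vertex -1.116 1.01 3.249
vertex -1.418 0.818 2.26
vertex -0.472 0.502 2.592
endloop
endfacet
facet normal 0.165 -0.696 0.699
outer loop
vertex -1.116 1.01 3.249
vertex -0.472 0.502 2.592
vertex -0.09 1.24 3.236
endloop
endfacet
facet normal 0.511 0.404 0.759
outer loop
vertex -0.801 2.012 3.303
vertex -0.09 1.24 3.236
vertex 0.038 2.122 2.68
endloop
endfacet
facet normal -0.529 0.752 0.394
outer loop
vertex -1.622 1.751 2.7
vertex -0.801 2.012 3.303
vertex -0.908 2.438 2.348
endloop
endfacet
facet normal -0.948 -0.060 -0.313
outer loop
vertex -1.418 0.818 2.26
vertex -1.622 1.751 2.7
vertex -1.29 1.7 1.704
endloop
endfacet
facet normal -0.168 -0.907 -0.386
outer loop
vertex -0.472 0.502 2.592
vertex -1.418 0.818 2.26
vertex -0.579 0.928 1.637
endloop
endfacet
facet normal 0.734 -0.621 0.276
outer loop
vertex -0.09 1.24 3.236
vertex -0.472 0.502 2.592
vertex 0.242 1.189 2.24
endloop
endfacet
facet normal -0.047 -0.902 -0.428
outer loop
vertex -2.252 -1.44 0.656
vertex -2.569 -0.988 -0.261
vertex -1.623 -1.242 0.17
endloop
endfacet
facet normal 0.575 0.150 0.805
outer loop
vertex -2.252 -1.44 0.656
vertex -1.623 -1.242 0.17
vertex -2.491 0.528 0.461
endloop
endfacet
facet normal -0.046 -0.902 -0.430
outer loop
vertex -1.623 -1.242 0.17
vertex -2.569 -0.988 -0.261
vertex -1.549 -0.894 -0.568
endloop
endfacet
facet normal 0.881 0.388 0.271
outer loop
vertex -1.623 -1.242 0.17
vertex -1.549 -0.894 -0.568
vertex -2.491 0.528 0.461
endloop
endfacet
facet normal -0.046 -0.902 -0.429
outer loop
vertex -1.549 -0.894 -0.568
vertex -2.569 -0.988 -0.261
vertex -2.072 -0.602 -1.126
endloop
endfacet
facet normal 0.685 0.666 -0.294
outer loop
vertex -1.549 -0.894 -0.568
vertex -2.072 -0.602 -1.126
vertex -2.491 0.528 0.461
endloop
endfacet
facet normal -0.047 -0.902 -0.430
outer loop
vertex -2.072 -0.602 -1.126
vertex -2.569 -0.988 -0.261
vertex -2.887 -0.535 -1.177
endloop
endfacet
facet normal 0.103 0.823 -0.559
outer loop
vertex -2.072 -0.602 -1.126
vertex -2.887 -0.535 -1.177
vertex -2.491 0.528 0.461
endloop
endfacet
facet normal -0.047 -0.902 -0.430
outer loop
vertex -2.887 -0.535 -1.177
vertex -2.569 -0.988 -0.261
vertex -3.515 -0.734 -0.691
endloop
endfacet
facet normal -0.528 0.765 -0.369
outer loop
vertex -2.887 -0.535 -1.177
vertex -3.515 -0.734 -0.691
vertex -2.491 0.528 0.461
endloop
endfacet
facet normal -0.047 -0.902 -0.429
outer loop
vertex -3.515 -0.734 -0.691
vertex -2.569 -0.988 -0.261
vertex -3.59 -1.081 0.047
endloop
endfacet
facet normal -0.834 0.527 0.163
outer loop
vertex -3.515 -0.734 -0.691
vertex -3.59 -1.081 0.047
vertex -2.491 0.528 0.461
endloop
endfacet
facet normal -0.047 -0.902 -0.429
outer loop
vertex -3.59 -1.081 0.047
vertex -2.569 -0.988 -0.261
vertex -3.067 -1.374 0.605
endloop
endfacet
facet normal -0.638 0.248 0.729
outer loop
vertex -3.59 -1.081 0.047
vertex -3.067 -1.374 0.605
vertex -2.491 0.528 0.461
endloop
endfacet
facet normal -0.046 -0.902 -0.429
outer loop
vertex -3.067 -1.374 0.605
vertex -2.569 -0.988 -0.261
vertex -2.252 -1.44 0.656
endloop
endfacet
facet normal -0.055 0.092 0.994
outer loop
vertex -3.067 -1.374 0.605
vertex -2.252 -1.44 0.656
vertex -2.491 0.528 0.461
endloop
endfacet

endsolid


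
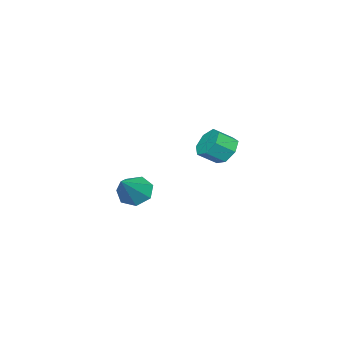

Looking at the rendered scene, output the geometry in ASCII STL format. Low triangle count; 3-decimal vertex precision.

solid 
facet normal -0.777 -0.080 -0.624
outer loop
vertex 2.639 -2.574 0.14
vertex 2.127 -2.163 0.725
vertex 2.61 -1.813 0.078
endloop
endfacet
facet normal 0.887 -0.004 -0.461
outer loop
vertex 2.639 -2.574 0.14
vertex 2.61 -1.813 0.078
vertex 3.533 -2.017 1.855
endloop
endfacet
facet normal -0.777 -0.081 -0.624
outer loop
vertex 2.61 -1.813 0.078
vertex 2.127 -2.163 0.725
vertex 2.216 -1.316 0.504
endloop
endfacet
facet normal 0.643 0.724 -0.251
outer loop
vertex 2.61 -1.813 0.078
vertex 2.216 -1.316 0.504
vertex 3.533 -2.017 1.855
endloop
endfacet
facet normal -0.777 -0.081 -0.624
outer loop
vertex 2.216 -1.316 0.504
vertex 2.127 -2.163 0.725
vertex 1.755 -1.457 1.096
endloop
endfacet
facet normal 0.149 0.930 0.337
outer loop
vertex 2.216 -1.316 0.504
vertex 1.755 -1.457 1.096
vertex 3.533 -2.017 1.855
endloop
endfacet
facet normal -0.777 -0.081 -0.624
outer loop
vertex 1.755 -1.457 1.096
vertex 2.127 -2.163 0.725
vertex 1.574 -2.13 1.409
endloop
endfacet
facet normal -0.222 0.460 0.860
outer loop
vertex 1.755 -1.457 1.096
vertex 1.574 -2.13 1.409
vertex 3.533 -2.017 1.855
endloop
endfacet
facet normal -0.777 -0.081 -0.624
outer loop
vertex 1.574 -2.13 1.409
vertex 2.127 -2.163 0.725
vertex 1.809 -2.828 1.207
endloop
endfacet
facet normal -0.191 -0.332 0.924
outer loop
vertex 1.574 -2.13 1.409
vertex 1.809 -2.828 1.207
vertex 3.533 -2.017 1.855
endloop
endfacet
facet normal -0.777 -0.081 -0.624
outer loop
vertex 1.809 -2.828 1.207
vertex 2.127 -2.163 0.725
vertex 2.283 -3.025 0.642
endloop
endfacet
facet normal 0.219 -0.849 0.480
outer loop
vertex 1.809 -2.828 1.207
vertex 2.283 -3.025 0.642
vertex 3.533 -2.017 1.855
endloop
endfacet
facet normal -0.777 -0.081 -0.624
outer loop
vertex 2.283 -3.025 0.642
vertex 2.127 -2.163 0.725
vertex 2.639 -2.574 0.14
endloop
endfacet
facet normal 0.698 -0.703 -0.136
outer loop
vertex 2.283 -3.025 0.642
vertex 2.639 -2.574 0.14
vertex 3.533 -2.017 1.855
endloop
endfacet
facet normal -0.596 0.570 -0.566
outer loop
vertex -2.602 -0.219 1.252
vertex -3.299 -0.545 1.658
vertex -2.828 0.155 1.867
endloop
endfacet
facet normal 0.745 0.655 -0.124
outer loop
vertex -2.602 -0.219 1.252
vertex -2.828 0.155 1.867
vertex -1.923 -0.869 1.897
endloop
endfacet
facet normal 0.745 0.655 -0.124
outer loop
vertex -1.923 -0.869 1.897
vertex -2.828 0.155 1.867
vertex -2.149 -0.495 2.512
endloop
endfacet
facet normal 0.595 -0.571 0.566
outer loop
vertex -1.923 -0.869 1.897
vertex -2.149 -0.495 2.512
vertex -2.621 -1.195 2.302
endloop
endfacet
facet normal -0.596 0.570 -0.566
outer loop
vertex -2.828 0.155 1.867
vertex -3.299 -0.545 1.658
vertex -3.409 0.003 2.325
endloop
endfacet
facet normal 0.232 0.796 0.558
outer loop
vertex -2.828 0.155 1.867
vertex -3.409 0.003 2.325
vertex -2.149 -0.495 2.512
endloop
endfacet
facet normal 0.231 0.796 0.560
outer loop
vertex -2.149 -0.495 2.512
vertex -3.409 0.003 2.325
vertex -2.73 -0.648 2.97
endloop
endfacet
facet normal 0.596 -0.571 0.565
outer loop
vertex -2.149 -0.495 2.512
vertex -2.73 -0.648 2.97
vertex -2.621 -1.195 2.302
endloop
endfacet
facet normal -0.595 0.570 -0.566
outer loop
vertex -3.409 0.003 2.325
vertex -3.299 -0.545 1.658
vertex -3.907 -0.562 2.28
endloop
endfacet
facet normal -0.458 0.338 0.823
outer loop
vertex -3.409 0.003 2.325
vertex -3.907 -0.562 2.28
vertex -2.73 -0.648 2.97
endloop
endfacet
facet normal -0.458 0.338 0.823
outer loop
vertex -2.73 -0.648 2.97
vertex -3.907 -0.562 2.28
vertex -3.228 -1.213 2.925
endloop
endfacet
facet normal 0.596 -0.571 0.565
outer loop
vertex -2.73 -0.648 2.97
vertex -3.228 -1.213 2.925
vertex -2.621 -1.195 2.302
endloop
endfacet
facet normal -0.595 0.571 -0.566
outer loop
vertex -3.907 -0.562 2.28
vertex -3.299 -0.545 1.658
vertex -3.948 -1.114 1.766
endloop
endfacet
facet normal -0.802 -0.374 0.466
outer loop
vertex -3.907 -0.562 2.28
vertex -3.948 -1.114 1.766
vertex -3.228 -1.213 2.925
endloop
endfacet
facet normal -0.802 -0.374 0.466
outer loop
vertex -3.228 -1.213 2.925
vertex -3.948 -1.114 1.766
vertex -3.269 -1.765 2.411
endloop
endfacet
facet normal 0.597 -0.570 0.565
outer loop
vertex -3.228 -1.213 2.925
vertex -3.269 -1.765 2.411
vertex -2.621 -1.195 2.302
endloop
endfacet
facet normal -0.595 0.571 -0.565
outer loop
vertex -3.948 -1.114 1.766
vertex -3.299 -0.545 1.658
vertex -3.501 -1.237 1.171
endloop
endfacet
facet normal -0.542 -0.805 -0.241
outer loop
vertex -3.948 -1.114 1.766
vertex -3.501 -1.237 1.171
vertex -3.269 -1.765 2.411
endloop
endfacet
facet normal -0.542 -0.805 -0.241
outer loop
vertex -3.269 -1.765 2.411
vertex -3.501 -1.237 1.171
vertex -2.822 -1.888 1.816
endloop
endfacet
facet normal 0.596 -0.570 0.566
outer loop
vertex -3.269 -1.765 2.411
vertex -2.822 -1.888 1.816
vertex -2.621 -1.195 2.302
endloop
endfacet
facet normal -0.595 0.571 -0.565
outer loop
vertex -3.501 -1.237 1.171
vertex -3.299 -0.545 1.658
vertex -2.901 -0.839 0.942
endloop
endfacet
facet normal 0.125 -0.630 -0.767
outer loop
vertex -3.501 -1.237 1.171
vertex -2.901 -0.839 0.942
vertex -2.822 -1.888 1.816
endloop
endfacet
facet normal 0.126 -0.629 -0.767
outer loop
vertex -2.822 -1.888 1.816
vertex -2.901 -0.839 0.942
vertex -2.223 -1.489 1.587
endloop
endfacet
facet normal 0.596 -0.570 0.566
outer loop
vertex -2.822 -1.888 1.816
vertex -2.223 -1.489 1.587
vertex -2.621 -1.195 2.302
endloop
endfacet
facet normal -0.596 0.570 -0.565
outer loop
vertex -2.901 -0.839 0.942
vertex -3.299 -0.545 1.658
vertex -2.602 -0.219 1.252
endloop
endfacet
facet normal 0.699 0.020 -0.715
outer loop
vertex -2.901 -0.839 0.942
vertex -2.602 -0.219 1.252
vertex -2.223 -1.489 1.587
endloop
endfacet
facet normal 0.698 0.020 -0.715
outer loop
vertex -2.223 -1.489 1.587
vertex -2.602 -0.219 1.252
vertex -1.923 -0.869 1.897
endloop
endfacet
facet normal 0.595 -0.571 0.566
outer loop
vertex -2.223 -1.489 1.587
vertex -1.923 -0.869 1.897
vertex -2.621 -1.195 2.302
endloop
endfacet

endsolid


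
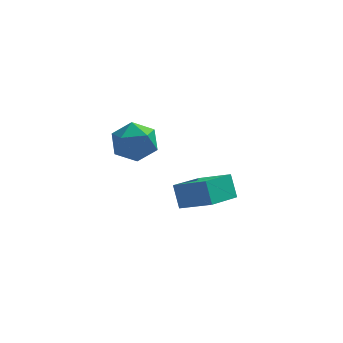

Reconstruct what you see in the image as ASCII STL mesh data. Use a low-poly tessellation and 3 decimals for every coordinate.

solid 
facet normal -0.931 0.099 -0.351
outer loop
vertex -2.911 -3.136 -0.159
vertex -3.091 -3.977 0.082
vertex -3.236 -3.307 0.656
endloop
endfacet
facet normal -0.679 0.724 -0.119
outer loop
vertex -2.911 -3.136 -0.159
vertex -3.236 -3.307 0.656
vertex -2.58 -2.709 0.553
endloop
endfacet
facet normal -0.084 0.871 -0.483
outer loop
vertex -2.911 -3.136 -0.159
vertex -2.58 -2.709 0.553
vertex -2.029 -3.009 -0.084
endloop
endfacet
facet normal 0.032 0.337 -0.941
outer loop
vertex -2.911 -3.136 -0.159
vertex -2.029 -3.009 -0.084
vertex -2.345 -3.793 -0.375
endloop
endfacet
facet normal -0.492 -0.141 -0.859
outer loop
vertex -2.911 -3.136 -0.159
vertex -2.345 -3.793 -0.375
vertex -3.091 -3.977 0.082
endloop
endfacet
facet normal -0.503 0.650 0.569
outer loop
vertex -2.58 -2.709 0.553
vertex -3.236 -3.307 0.656
vertex -2.555 -3.287 1.235
endloop
endfacet
facet normal -0.912 -0.363 0.193
outer loop
vertex -3.236 -3.307 0.656
vertex -3.091 -3.977 0.082
vertex -2.871 -4.071 0.944
endloop
endfacet
facet normal -0.200 -0.751 -0.629
outer loop
vertex -3.091 -3.977 0.082
vertex -2.345 -3.793 -0.375
vertex -2.32 -4.371 0.307
endloop
endfacet
facet normal 0.647 0.022 -0.762
outer loop
vertex -2.345 -3.793 -0.375
vertex -2.029 -3.009 -0.084
vertex -1.664 -3.773 0.204
endloop
endfacet
facet normal 0.460 0.888 -0.021
outer loop
vertex -2.029 -3.009 -0.084
vertex -2.58 -2.709 0.553
vertex -1.809 -3.103 0.778
endloop
endfacet
facet normal -0.032 -0.337 0.941
outer loop
vertex -1.989 -3.944 1.019
vertex -2.555 -3.287 1.235
vertex -2.871 -4.071 0.944
endloop
endfacet
facet normal 0.084 -0.871 0.483
outer loop
vertex -1.989 -3.944 1.019
vertex -2.871 -4.071 0.944
vertex -2.32 -4.371 0.307
endloop
endfacet
facet normal 0.679 -0.724 0.119
outer loop
vertex -1.989 -3.944 1.019
vertex -2.32 -4.371 0.307
vertex -1.664 -3.773 0.204
endloop
endfacet
facet normal 0.931 -0.099 0.351
outer loop
vertex -1.989 -3.944 1.019
vertex -1.664 -3.773 0.204
vertex -1.809 -3.103 0.778
endloop
endfacet
facet normal 0.492 0.141 0.859
outer loop
vertex -1.989 -3.944 1.019
vertex -1.809 -3.103 0.778
vertex -2.555 -3.287 1.235
endloop
endfacet
facet normal -0.647 -0.022 0.762
outer loop
vertex -2.871 -4.071 0.944
vertex -2.555 -3.287 1.235
vertex -3.236 -3.307 0.656
endloop
endfacet
facet normal -0.460 -0.888 0.021
outer loop
vertex -2.32 -4.371 0.307
vertex -2.871 -4.071 0.944
vertex -3.091 -3.977 0.082
endloop
endfacet
facet normal 0.503 -0.650 -0.569
outer loop
vertex -1.664 -3.773 0.204
vertex -2.32 -4.371 0.307
vertex -2.345 -3.793 -0.375
endloop
endfacet
facet normal 0.912 0.363 -0.193
outer loop
vertex -1.809 -3.103 0.778
vertex -1.664 -3.773 0.204
vertex -2.029 -3.009 -0.084
endloop
endfacet
facet normal 0.200 0.751 0.629
outer loop
vertex -2.555 -3.287 1.235
vertex -1.809 -3.103 0.778
vertex -2.58 -2.709 0.553
endloop
endfacet
facet normal -0.812 0.384 -0.440
outer loop
vertex -1.273 -1.376 -3.235
vertex -0.42 -0.106 -3.703
vertex -1.029 -1.862 -4.11
endloop
endfacet
facet normal -0.533 -0.794 0.292
outer loop
vertex 0.14 -2.414 -3.477
vertex -1.273 -1.376 -3.235
vertex -1.029 -1.862 -4.11
endloop
endfacet
facet normal -0.813 0.384 -0.439
outer loop
vertex -1.029 -1.862 -4.11
vertex -0.42 -0.106 -3.703
vertex -0.177 -0.592 -4.578
endloop
endfacet
facet normal 0.237 -0.472 -0.849
outer loop
vertex -0.177 -0.592 -4.578
vertex 0.14 -2.414 -3.477
vertex -1.029 -1.862 -4.11
endloop
endfacet
facet normal -0.237 0.472 0.849
outer loop
vertex -1.273 -1.376 -3.235
vertex 0.749 -0.658 -3.07
vertex -0.42 -0.106 -3.703
endloop
endfacet
facet normal -0.533 -0.794 0.293
outer loop
vertex -0.103 -1.928 -2.602
vertex -1.273 -1.376 -3.235
vertex 0.14 -2.414 -3.477
endloop
endfacet
facet normal -0.237 0.472 0.849
outer loop
vertex -0.103 -1.928 -2.602
vertex 0.749 -0.658 -3.07
vertex -1.273 -1.376 -3.235
endloop
endfacet
facet normal 0.533 0.794 -0.293
outer loop
vertex -0.42 -0.106 -3.703
vertex 0.749 -0.658 -3.07
vertex -0.177 -0.592 -4.578
endloop
endfacet
facet normal 0.237 -0.472 -0.849
outer loop
vertex 0.993 -1.144 -3.945
vertex 0.14 -2.414 -3.477
vertex -0.177 -0.592 -4.578
endloop
endfacet
facet normal 0.533 0.794 -0.292
outer loop
vertex -0.177 -0.592 -4.578
vertex 0.749 -0.658 -3.07
vertex 0.993 -1.144 -3.945
endloop
endfacet
facet normal 0.812 -0.384 0.439
outer loop
vertex 0.993 -1.144 -3.945
vertex -0.103 -1.928 -2.602
vertex 0.14 -2.414 -3.477
endloop
endfacet
facet normal 0.812 -0.383 0.439
outer loop
vertex 0.749 -0.658 -3.07
vertex -0.103 -1.928 -2.602
vertex 0.993 -1.144 -3.945
endloop
endfacet

endsolid


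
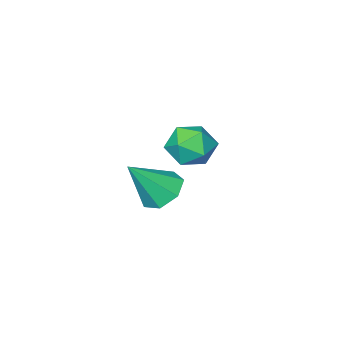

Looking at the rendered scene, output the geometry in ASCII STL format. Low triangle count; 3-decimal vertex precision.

solid 
facet normal -0.620 0.172 -0.765
outer loop
vertex -2.914 -2.654 -4.17
vertex -3.681 -2.581 -3.532
vertex -3.074 -1.858 -3.861
endloop
endfacet
facet normal 0.947 0.262 -0.186
outer loop
vertex -2.914 -2.654 -4.17
vertex -3.074 -1.858 -3.861
vertex -2.399 -2.939 -1.948
endloop
endfacet
facet normal -0.620 0.172 -0.766
outer loop
vertex -3.074 -1.858 -3.861
vertex -3.681 -2.581 -3.532
vertex -3.691 -1.607 -3.305
endloop
endfacet
facet normal 0.552 0.794 0.254
outer loop
vertex -3.074 -1.858 -3.861
vertex -3.691 -1.607 -3.305
vertex -2.399 -2.939 -1.948
endloop
endfacet
facet normal -0.620 0.172 -0.766
outer loop
vertex -3.691 -1.607 -3.305
vertex -3.681 -2.581 -3.532
vertex -4.301 -2.09 -2.92
endloop
endfacet
facet normal -0.073 0.676 0.733
outer loop
vertex -3.691 -1.607 -3.305
vertex -4.301 -2.09 -2.92
vertex -2.399 -2.939 -1.948
endloop
endfacet
facet normal -0.620 0.172 -0.766
outer loop
vertex -4.301 -2.09 -2.92
vertex -3.681 -2.581 -3.532
vertex -4.444 -2.942 -2.996
endloop
endfacet
facet normal -0.456 -0.003 0.890
outer loop
vertex -4.301 -2.09 -2.92
vertex -4.444 -2.942 -2.996
vertex -2.399 -2.939 -1.948
endloop
endfacet
facet normal -0.620 0.173 -0.766
outer loop
vertex -4.444 -2.942 -2.996
vertex -3.681 -2.581 -3.532
vertex -4.013 -3.523 -3.476
endloop
endfacet
facet normal -0.310 -0.732 0.607
outer loop
vertex -4.444 -2.942 -2.996
vertex -4.013 -3.523 -3.476
vertex -2.399 -2.939 -1.948
endloop
endfacet
facet normal -0.620 0.173 -0.766
outer loop
vertex -4.013 -3.523 -3.476
vertex -3.681 -2.581 -3.532
vertex -3.332 -3.394 -3.998
endloop
endfacet
facet normal 0.256 -0.962 0.097
outer loop
vertex -4.013 -3.523 -3.476
vertex -3.332 -3.394 -3.998
vertex -2.399 -2.939 -1.948
endloop
endfacet
facet normal -0.620 0.172 -0.765
outer loop
vertex -3.332 -3.394 -3.998
vertex -3.681 -2.581 -3.532
vertex -2.914 -2.654 -4.17
endloop
endfacet
facet normal 0.815 -0.520 -0.256
outer loop
vertex -3.332 -3.394 -3.998
vertex -2.914 -2.654 -4.17
vertex -2.399 -2.939 -1.948
endloop
endfacet
facet normal -0.407 0.867 -0.287
outer loop
vertex -2.932 1.117 0.16
vertex -3.445 1.155 1.004
vertex -2.545 1.561 0.954
endloop
endfacet
facet normal 0.247 0.790 -0.562
outer loop
vertex -2.932 1.117 0.16
vertex -2.545 1.561 0.954
vertex -1.98 0.981 0.387
endloop
endfacet
facet normal 0.253 0.190 -0.949
outer loop
vertex -2.932 1.117 0.16
vertex -1.98 0.981 0.387
vertex -2.53 0.217 0.087
endloop
endfacet
facet normal -0.396 -0.103 -0.912
outer loop
vertex -2.932 1.117 0.16
vertex -2.53 0.217 0.087
vertex -3.436 0.325 0.468
endloop
endfacet
facet normal -0.804 0.316 -0.503
outer loop
vertex -2.932 1.117 0.16
vertex -3.436 0.325 0.468
vertex -3.445 1.155 1.004
endloop
endfacet
facet normal 0.706 0.708 -0.021
outer loop
vertex -1.98 0.981 0.387
vertex -2.545 1.561 0.954
vertex -1.904 0.935 1.372
endloop
endfacet
facet normal -0.353 0.834 0.424
outer loop
vertex -2.545 1.561 0.954
vertex -3.445 1.155 1.004
vertex -2.81 1.043 1.753
endloop
endfacet
facet normal -0.996 -0.059 0.074
outer loop
vertex -3.445 1.155 1.004
vertex -3.436 0.325 0.468
vertex -3.36 0.279 1.453
endloop
endfacet
facet normal -0.335 -0.736 -0.588
outer loop
vertex -3.436 0.325 0.468
vertex -2.53 0.217 0.087
vertex -2.795 -0.301 0.886
endloop
endfacet
facet normal 0.716 -0.262 -0.647
outer loop
vertex -2.53 0.217 0.087
vertex -1.98 0.981 0.387
vertex -1.895 0.105 0.836
endloop
endfacet
facet normal 0.396 0.103 0.912
outer loop
vertex -2.408 0.143 1.68
vertex -1.904 0.935 1.372
vertex -2.81 1.043 1.753
endloop
endfacet
facet normal -0.253 -0.190 0.949
outer loop
vertex -2.408 0.143 1.68
vertex -2.81 1.043 1.753
vertex -3.36 0.279 1.453
endloop
endfacet
facet normal -0.247 -0.790 0.562
outer loop
vertex -2.408 0.143 1.68
vertex -3.36 0.279 1.453
vertex -2.795 -0.301 0.886
endloop
endfacet
facet normal 0.407 -0.867 0.287
outer loop
vertex -2.408 0.143 1.68
vertex -2.795 -0.301 0.886
vertex -1.895 0.105 0.836
endloop
endfacet
facet normal 0.804 -0.316 0.503
outer loop
vertex -2.408 0.143 1.68
vertex -1.895 0.105 0.836
vertex -1.904 0.935 1.372
endloop
endfacet
facet normal 0.335 0.736 0.588
outer loop
vertex -2.81 1.043 1.753
vertex -1.904 0.935 1.372
vertex -2.545 1.561 0.954
endloop
endfacet
facet normal -0.716 0.262 0.647
outer loop
vertex -3.36 0.279 1.453
vertex -2.81 1.043 1.753
vertex -3.445 1.155 1.004
endloop
endfacet
facet normal -0.706 -0.708 0.021
outer loop
vertex -2.795 -0.301 0.886
vertex -3.36 0.279 1.453
vertex -3.436 0.325 0.468
endloop
endfacet
facet normal 0.353 -0.834 -0.424
outer loop
vertex -1.895 0.105 0.836
vertex -2.795 -0.301 0.886
vertex -2.53 0.217 0.087
endloop
endfacet
facet normal 0.996 0.059 -0.074
outer loop
vertex -1.904 0.935 1.372
vertex -1.895 0.105 0.836
vertex -1.98 0.981 0.387
endloop
endfacet

endsolid


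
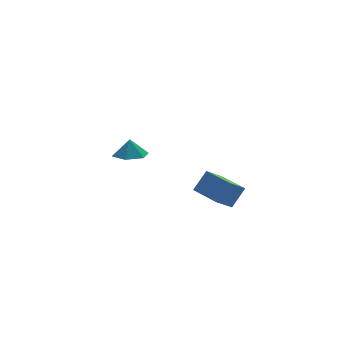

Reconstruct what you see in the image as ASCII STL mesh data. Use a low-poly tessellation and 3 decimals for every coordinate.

solid 
facet normal -0.080 -0.209 -0.975
outer loop
vertex 1.352 4.578 -3.814
vertex 0.728 3.851 -3.607
vertex 0.39 4.756 -3.773
endloop
endfacet
facet normal 0.181 0.877 0.446
outer loop
vertex 1.352 4.578 -3.814
vertex 0.39 4.756 -3.773
vertex 0.812 4.069 -2.593
endloop
endfacet
facet normal -0.081 -0.209 -0.974
outer loop
vertex 0.39 4.756 -3.773
vertex 0.728 3.851 -3.607
vertex -0.235 4.03 -3.565
endloop
endfacet
facet normal -0.542 0.627 0.559
outer loop
vertex 0.39 4.756 -3.773
vertex -0.235 4.03 -3.565
vertex 0.812 4.069 -2.593
endloop
endfacet
facet normal -0.081 -0.208 -0.975
outer loop
vertex -0.235 4.03 -3.565
vertex 0.728 3.851 -3.607
vertex 0.104 3.125 -3.4
endloop
endfacet
facet normal -0.673 -0.119 0.730
outer loop
vertex -0.235 4.03 -3.565
vertex 0.104 3.125 -3.4
vertex 0.812 4.069 -2.593
endloop
endfacet
facet normal -0.080 -0.209 -0.975
outer loop
vertex 0.104 3.125 -3.4
vertex 0.728 3.851 -3.607
vertex 1.067 2.947 -3.441
endloop
endfacet
facet normal -0.080 -0.613 0.786
outer loop
vertex 0.104 3.125 -3.4
vertex 1.067 2.947 -3.441
vertex 0.812 4.069 -2.593
endloop
endfacet
facet normal -0.080 -0.209 -0.975
outer loop
vertex 1.067 2.947 -3.441
vertex 0.728 3.851 -3.607
vertex 1.691 3.673 -3.648
endloop
endfacet
facet normal 0.645 -0.362 0.673
outer loop
vertex 1.067 2.947 -3.441
vertex 1.691 3.673 -3.648
vertex 0.812 4.069 -2.593
endloop
endfacet
facet normal -0.080 -0.209 -0.975
outer loop
vertex 1.691 3.673 -3.648
vertex 0.728 3.851 -3.607
vertex 1.352 4.578 -3.814
endloop
endfacet
facet normal 0.775 0.383 0.502
outer loop
vertex 1.691 3.673 -3.648
vertex 1.352 4.578 -3.814
vertex 0.812 4.069 -2.593
endloop
endfacet
facet normal -0.730 -0.253 0.635
outer loop
vertex 2.68 -3.508 -1.974
vertex 2.207 -1.94 -1.894
vertex 1.862 -3.703 -2.992
endloop
endfacet
facet normal 0.288 -0.956 -0.048
outer loop
vertex 2.913 -3.34 -3.906
vertex 2.68 -3.508 -1.974
vertex 1.862 -3.703 -2.992
endloop
endfacet
facet normal -0.730 -0.253 0.635
outer loop
vertex 1.862 -3.703 -2.992
vertex 2.207 -1.94 -1.894
vertex 1.389 -2.135 -2.912
endloop
endfacet
facet normal -0.620 -0.148 -0.771
outer loop
vertex 1.389 -2.135 -2.912
vertex 2.913 -3.34 -3.906
vertex 1.862 -3.703 -2.992
endloop
endfacet
facet normal 0.620 0.148 0.771
outer loop
vertex 2.68 -3.508 -1.974
vertex 3.258 -1.577 -2.808
vertex 2.207 -1.94 -1.894
endloop
endfacet
facet normal 0.288 -0.956 -0.048
outer loop
vertex 3.731 -3.145 -2.888
vertex 2.68 -3.508 -1.974
vertex 2.913 -3.34 -3.906
endloop
endfacet
facet normal 0.620 0.148 0.771
outer loop
vertex 3.731 -3.145 -2.888
vertex 3.258 -1.577 -2.808
vertex 2.68 -3.508 -1.974
endloop
endfacet
facet normal -0.288 0.956 0.048
outer loop
vertex 2.207 -1.94 -1.894
vertex 3.258 -1.577 -2.808
vertex 1.389 -2.135 -2.912
endloop
endfacet
facet normal -0.620 -0.148 -0.771
outer loop
vertex 2.44 -1.772 -3.826
vertex 2.913 -3.34 -3.906
vertex 1.389 -2.135 -2.912
endloop
endfacet
facet normal -0.288 0.956 0.048
outer loop
vertex 1.389 -2.135 -2.912
vertex 3.258 -1.577 -2.808
vertex 2.44 -1.772 -3.826
endloop
endfacet
facet normal 0.730 0.253 -0.635
outer loop
vertex 2.44 -1.772 -3.826
vertex 3.731 -3.145 -2.888
vertex 2.913 -3.34 -3.906
endloop
endfacet
facet normal 0.730 0.253 -0.635
outer loop
vertex 3.258 -1.577 -2.808
vertex 3.731 -3.145 -2.888
vertex 2.44 -1.772 -3.826
endloop
endfacet

endsolid


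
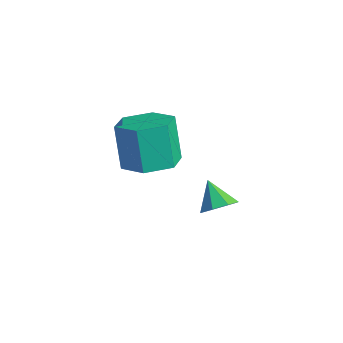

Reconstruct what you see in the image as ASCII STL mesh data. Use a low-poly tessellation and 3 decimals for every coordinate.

solid 
facet normal 0.295 -0.036 -0.955
outer loop
vertex 2.275 -3.953 -0.748
vertex 1.528 -3.203 -1.007
vertex 2.529 -2.894 -0.709
endloop
endfacet
facet normal 0.927 -0.233 0.295
outer loop
vertex 2.275 -3.953 -0.748
vertex 2.529 -2.894 -0.709
vertex 1.72 -3.886 1.047
endloop
endfacet
facet normal 0.927 -0.233 0.295
outer loop
vertex 1.72 -3.886 1.047
vertex 2.529 -2.894 -0.709
vertex 1.974 -2.827 1.086
endloop
endfacet
facet normal -0.296 0.036 0.955
outer loop
vertex 1.72 -3.886 1.047
vertex 1.974 -2.827 1.086
vertex 0.972 -3.137 0.787
endloop
endfacet
facet normal 0.295 -0.036 -0.955
outer loop
vertex 2.529 -2.894 -0.709
vertex 1.528 -3.203 -1.007
vertex 1.782 -2.144 -0.968
endloop
endfacet
facet normal 0.666 0.725 0.179
outer loop
vertex 2.529 -2.894 -0.709
vertex 1.782 -2.144 -0.968
vertex 1.974 -2.827 1.086
endloop
endfacet
facet normal 0.666 0.725 0.179
outer loop
vertex 1.974 -2.827 1.086
vertex 1.782 -2.144 -0.968
vertex 1.227 -2.077 0.827
endloop
endfacet
facet normal -0.296 0.035 0.955
outer loop
vertex 1.974 -2.827 1.086
vertex 1.227 -2.077 0.827
vertex 0.972 -3.137 0.787
endloop
endfacet
facet normal 0.296 -0.036 -0.955
outer loop
vertex 1.782 -2.144 -0.968
vertex 1.528 -3.203 -1.007
vertex 0.78 -2.454 -1.267
endloop
endfacet
facet normal -0.262 0.958 -0.117
outer loop
vertex 1.782 -2.144 -0.968
vertex 0.78 -2.454 -1.267
vertex 1.227 -2.077 0.827
endloop
endfacet
facet normal -0.262 0.958 -0.117
outer loop
vertex 1.227 -2.077 0.827
vertex 0.78 -2.454 -1.267
vertex 0.225 -2.387 0.528
endloop
endfacet
facet normal -0.296 0.035 0.955
outer loop
vertex 1.227 -2.077 0.827
vertex 0.225 -2.387 0.528
vertex 0.972 -3.137 0.787
endloop
endfacet
facet normal 0.296 -0.036 -0.955
outer loop
vertex 0.78 -2.454 -1.267
vertex 1.528 -3.203 -1.007
vertex 0.526 -3.513 -1.306
endloop
endfacet
facet normal -0.927 0.233 -0.295
outer loop
vertex 0.78 -2.454 -1.267
vertex 0.526 -3.513 -1.306
vertex 0.225 -2.387 0.528
endloop
endfacet
facet normal -0.927 0.233 -0.295
outer loop
vertex 0.225 -2.387 0.528
vertex 0.526 -3.513 -1.306
vertex -0.029 -3.446 0.489
endloop
endfacet
facet normal -0.295 0.036 0.955
outer loop
vertex 0.225 -2.387 0.528
vertex -0.029 -3.446 0.489
vertex 0.972 -3.137 0.787
endloop
endfacet
facet normal 0.296 -0.035 -0.955
outer loop
vertex 0.526 -3.513 -1.306
vertex 1.528 -3.203 -1.007
vertex 1.273 -4.263 -1.047
endloop
endfacet
facet normal -0.666 -0.725 -0.179
outer loop
vertex 0.526 -3.513 -1.306
vertex 1.273 -4.263 -1.047
vertex -0.029 -3.446 0.489
endloop
endfacet
facet normal -0.666 -0.725 -0.179
outer loop
vertex -0.029 -3.446 0.489
vertex 1.273 -4.263 -1.047
vertex 0.718 -4.196 0.748
endloop
endfacet
facet normal -0.295 0.036 0.955
outer loop
vertex -0.029 -3.446 0.489
vertex 0.718 -4.196 0.748
vertex 0.972 -3.137 0.787
endloop
endfacet
facet normal 0.296 -0.035 -0.955
outer loop
vertex 1.273 -4.263 -1.047
vertex 1.528 -3.203 -1.007
vertex 2.275 -3.953 -0.748
endloop
endfacet
facet normal 0.262 -0.958 0.117
outer loop
vertex 1.273 -4.263 -1.047
vertex 2.275 -3.953 -0.748
vertex 0.718 -4.196 0.748
endloop
endfacet
facet normal 0.262 -0.958 0.117
outer loop
vertex 0.718 -4.196 0.748
vertex 2.275 -3.953 -0.748
vertex 1.72 -3.886 1.047
endloop
endfacet
facet normal -0.296 0.036 0.955
outer loop
vertex 0.718 -4.196 0.748
vertex 1.72 -3.886 1.047
vertex 0.972 -3.137 0.787
endloop
endfacet
facet normal 0.691 -0.031 -0.722
outer loop
vertex 2.243 -0.046 -3.909
vertex 1.845 -0.6 -4.266
vertex 1.851 0.17 -4.293
endloop
endfacet
facet normal -0.091 0.826 0.557
outer loop
vertex 2.243 -0.046 -3.909
vertex 1.851 0.17 -4.293
vertex 0.975 -0.56 -3.354
endloop
endfacet
facet normal 0.689 -0.031 -0.724
outer loop
vertex 1.851 0.17 -4.293
vertex 1.845 -0.6 -4.266
vertex 1.455 -0.066 -4.66
endloop
endfacet
facet normal -0.574 0.813 0.097
outer loop
vertex 1.851 0.17 -4.293
vertex 1.455 -0.066 -4.66
vertex 0.975 -0.56 -3.354
endloop
endfacet
facet normal 0.689 -0.030 -0.724
outer loop
vertex 1.455 -0.066 -4.66
vertex 1.845 -0.6 -4.266
vertex 1.287 -0.614 -4.797
endloop
endfacet
facet normal -0.918 0.334 -0.211
outer loop
vertex 1.455 -0.066 -4.66
vertex 1.287 -0.614 -4.797
vertex 0.975 -0.56 -3.354
endloop
endfacet
facet normal 0.689 -0.032 -0.724
outer loop
vertex 1.287 -0.614 -4.797
vertex 1.845 -0.6 -4.266
vertex 1.446 -1.154 -4.622
endloop
endfacet
facet normal -0.924 -0.333 -0.187
outer loop
vertex 1.287 -0.614 -4.797
vertex 1.446 -1.154 -4.622
vertex 0.975 -0.56 -3.354
endloop
endfacet
facet normal 0.690 -0.033 -0.723
outer loop
vertex 1.446 -1.154 -4.622
vertex 1.845 -0.6 -4.266
vertex 1.838 -1.369 -4.238
endloop
endfacet
facet normal -0.587 -0.795 0.154
outer loop
vertex 1.446 -1.154 -4.622
vertex 1.838 -1.369 -4.238
vertex 0.975 -0.56 -3.354
endloop
endfacet
facet normal 0.690 -0.033 -0.723
outer loop
vertex 1.838 -1.369 -4.238
vertex 1.845 -0.6 -4.266
vertex 2.234 -1.134 -3.871
endloop
endfacet
facet normal -0.105 -0.782 0.614
outer loop
vertex 1.838 -1.369 -4.238
vertex 2.234 -1.134 -3.871
vertex 0.975 -0.56 -3.354
endloop
endfacet
facet normal 0.691 -0.031 -0.722
outer loop
vertex 2.234 -1.134 -3.871
vertex 1.845 -0.6 -4.266
vertex 2.402 -0.586 -3.734
endloop
endfacet
facet normal 0.240 -0.304 0.922
outer loop
vertex 2.234 -1.134 -3.871
vertex 2.402 -0.586 -3.734
vertex 0.975 -0.56 -3.354
endloop
endfacet
facet normal 0.691 -0.031 -0.722
outer loop
vertex 2.402 -0.586 -3.734
vertex 1.845 -0.6 -4.266
vertex 2.243 -0.046 -3.909
endloop
endfacet
facet normal 0.246 0.364 0.899
outer loop
vertex 2.402 -0.586 -3.734
vertex 2.243 -0.046 -3.909
vertex 0.975 -0.56 -3.354
endloop
endfacet

endsolid


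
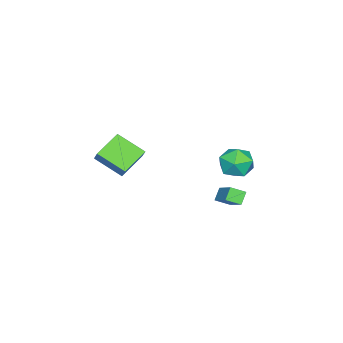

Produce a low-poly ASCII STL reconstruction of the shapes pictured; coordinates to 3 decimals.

solid 
facet normal -0.926 0.313 -0.212
outer loop
vertex 1.163 3.788 -1.904
vertex 0.777 2.677 -1.859
vertex 0.778 3.339 -0.885
endloop
endfacet
facet normal -0.565 0.813 0.145
outer loop
vertex 1.163 3.788 -1.904
vertex 0.778 3.339 -0.885
vertex 1.743 4.013 -0.904
endloop
endfacet
facet normal 0.021 0.973 -0.231
outer loop
vertex 1.163 3.788 -1.904
vertex 1.743 4.013 -0.904
vertex 2.34 3.766 -1.889
endloop
endfacet
facet normal 0.021 0.571 -0.821
outer loop
vertex 1.163 3.788 -1.904
vertex 2.34 3.766 -1.889
vertex 1.743 2.94 -2.479
endloop
endfacet
facet normal -0.564 0.163 -0.810
outer loop
vertex 1.163 3.788 -1.904
vertex 1.743 2.94 -2.479
vertex 0.777 2.677 -1.859
endloop
endfacet
facet normal -0.357 0.533 0.768
outer loop
vertex 1.743 4.013 -0.904
vertex 0.778 3.339 -0.885
vertex 1.717 3.04 -0.241
endloop
endfacet
facet normal -0.942 -0.277 0.189
outer loop
vertex 0.778 3.339 -0.885
vertex 0.777 2.677 -1.859
vertex 1.12 2.214 -0.831
endloop
endfacet
facet normal -0.357 -0.519 -0.776
outer loop
vertex 0.777 2.677 -1.859
vertex 1.743 2.94 -2.479
vertex 1.717 1.967 -1.816
endloop
endfacet
facet normal 0.590 0.141 -0.795
outer loop
vertex 1.743 2.94 -2.479
vertex 2.34 3.766 -1.889
vertex 2.682 2.641 -1.835
endloop
endfacet
facet normal 0.590 0.791 0.159
outer loop
vertex 2.34 3.766 -1.889
vertex 1.743 4.013 -0.904
vertex 2.683 3.303 -0.861
endloop
endfacet
facet normal -0.021 -0.571 0.821
outer loop
vertex 2.297 2.192 -0.816
vertex 1.717 3.04 -0.241
vertex 1.12 2.214 -0.831
endloop
endfacet
facet normal -0.021 -0.973 0.231
outer loop
vertex 2.297 2.192 -0.816
vertex 1.12 2.214 -0.831
vertex 1.717 1.967 -1.816
endloop
endfacet
facet normal 0.565 -0.813 -0.145
outer loop
vertex 2.297 2.192 -0.816
vertex 1.717 1.967 -1.816
vertex 2.682 2.641 -1.835
endloop
endfacet
facet normal 0.926 -0.313 0.212
outer loop
vertex 2.297 2.192 -0.816
vertex 2.682 2.641 -1.835
vertex 2.683 3.303 -0.861
endloop
endfacet
facet normal 0.564 -0.163 0.810
outer loop
vertex 2.297 2.192 -0.816
vertex 2.683 3.303 -0.861
vertex 1.717 3.04 -0.241
endloop
endfacet
facet normal -0.590 -0.141 0.795
outer loop
vertex 1.12 2.214 -0.831
vertex 1.717 3.04 -0.241
vertex 0.778 3.339 -0.885
endloop
endfacet
facet normal -0.590 -0.791 -0.159
outer loop
vertex 1.717 1.967 -1.816
vertex 1.12 2.214 -0.831
vertex 0.777 2.677 -1.859
endloop
endfacet
facet normal 0.357 -0.533 -0.768
outer loop
vertex 2.682 2.641 -1.835
vertex 1.717 1.967 -1.816
vertex 1.743 2.94 -2.479
endloop
endfacet
facet normal 0.942 0.277 -0.189
outer loop
vertex 2.683 3.303 -0.861
vertex 2.682 2.641 -1.835
vertex 2.34 3.766 -1.889
endloop
endfacet
facet normal 0.357 0.519 0.776
outer loop
vertex 1.717 3.04 -0.241
vertex 2.683 3.303 -0.861
vertex 1.743 4.013 -0.904
endloop
endfacet
facet normal -0.456 -0.447 -0.770
outer loop
vertex 1.891 -4.733 -1.572
vertex 1.839 -2.956 -2.572
vertex 3.608 -5.126 -2.36
endloop
endfacet
facet normal 0.025 -0.871 0.490
outer loop
vertex 4.101 -4.644 -1.528
vertex 1.891 -4.733 -1.572
vertex 3.608 -5.126 -2.36
endloop
endfacet
facet normal -0.455 -0.447 -0.770
outer loop
vertex 3.608 -5.126 -2.36
vertex 1.839 -2.956 -2.572
vertex 3.557 -3.349 -3.36
endloop
endfacet
facet normal 0.890 -0.204 -0.409
outer loop
vertex 3.557 -3.349 -3.36
vertex 4.101 -4.644 -1.528
vertex 3.608 -5.126 -2.36
endloop
endfacet
facet normal -0.889 0.204 0.409
outer loop
vertex 1.891 -4.733 -1.572
vertex 2.332 -2.474 -1.74
vertex 1.839 -2.956 -2.572
endloop
endfacet
facet normal 0.025 -0.871 0.490
outer loop
vertex 2.383 -4.251 -0.74
vertex 1.891 -4.733 -1.572
vertex 4.101 -4.644 -1.528
endloop
endfacet
facet normal -0.890 0.204 0.408
outer loop
vertex 2.383 -4.251 -0.74
vertex 2.332 -2.474 -1.74
vertex 1.891 -4.733 -1.572
endloop
endfacet
facet normal -0.025 0.871 -0.490
outer loop
vertex 1.839 -2.956 -2.572
vertex 2.332 -2.474 -1.74
vertex 3.557 -3.349 -3.36
endloop
endfacet
facet normal 0.890 -0.204 -0.408
outer loop
vertex 4.049 -2.867 -2.528
vertex 4.101 -4.644 -1.528
vertex 3.557 -3.349 -3.36
endloop
endfacet
facet normal -0.025 0.871 -0.490
outer loop
vertex 3.557 -3.349 -3.36
vertex 2.332 -2.474 -1.74
vertex 4.049 -2.867 -2.528
endloop
endfacet
facet normal 0.455 0.447 0.770
outer loop
vertex 4.049 -2.867 -2.528
vertex 2.383 -4.251 -0.74
vertex 4.101 -4.644 -1.528
endloop
endfacet
facet normal 0.456 0.446 0.770
outer loop
vertex 2.332 -2.474 -1.74
vertex 2.383 -4.251 -0.74
vertex 4.049 -2.867 -2.528
endloop
endfacet
facet normal -0.697 -0.003 0.717
outer loop
vertex 2.536 2.339 -3.201
vertex 3.782 3.599 -1.984
vertex 2.131 3.117 -3.591
endloop
endfacet
facet normal -0.579 -0.586 -0.567
outer loop
vertex 2.758 3.121 -4.236
vertex 2.536 2.339 -3.201
vertex 2.131 3.117 -3.591
endloop
endfacet
facet normal -0.697 -0.004 0.717
outer loop
vertex 2.131 3.117 -3.591
vertex 3.782 3.599 -1.984
vertex 3.377 4.377 -2.373
endloop
endfacet
facet normal -0.423 0.810 -0.406
outer loop
vertex 3.377 4.377 -2.373
vertex 2.758 3.121 -4.236
vertex 2.131 3.117 -3.591
endloop
endfacet
facet normal 0.423 -0.810 0.406
outer loop
vertex 2.536 2.339 -3.201
vertex 4.409 3.603 -2.629
vertex 3.782 3.599 -1.984
endloop
endfacet
facet normal -0.580 -0.585 -0.567
outer loop
vertex 3.163 2.343 -3.847
vertex 2.536 2.339 -3.201
vertex 2.758 3.121 -4.236
endloop
endfacet
facet normal 0.423 -0.810 0.406
outer loop
vertex 3.163 2.343 -3.847
vertex 4.409 3.603 -2.629
vertex 2.536 2.339 -3.201
endloop
endfacet
facet normal 0.580 0.585 0.567
outer loop
vertex 3.782 3.599 -1.984
vertex 4.409 3.603 -2.629
vertex 3.377 4.377 -2.373
endloop
endfacet
facet normal -0.423 0.810 -0.406
outer loop
vertex 4.004 4.381 -3.019
vertex 2.758 3.121 -4.236
vertex 3.377 4.377 -2.373
endloop
endfacet
facet normal 0.580 0.586 0.566
outer loop
vertex 3.377 4.377 -2.373
vertex 4.409 3.603 -2.629
vertex 4.004 4.381 -3.019
endloop
endfacet
facet normal 0.697 0.004 -0.717
outer loop
vertex 4.004 4.381 -3.019
vertex 3.163 2.343 -3.847
vertex 2.758 3.121 -4.236
endloop
endfacet
facet normal 0.697 0.004 -0.717
outer loop
vertex 4.409 3.603 -2.629
vertex 3.163 2.343 -3.847
vertex 4.004 4.381 -3.019
endloop
endfacet

endsolid
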